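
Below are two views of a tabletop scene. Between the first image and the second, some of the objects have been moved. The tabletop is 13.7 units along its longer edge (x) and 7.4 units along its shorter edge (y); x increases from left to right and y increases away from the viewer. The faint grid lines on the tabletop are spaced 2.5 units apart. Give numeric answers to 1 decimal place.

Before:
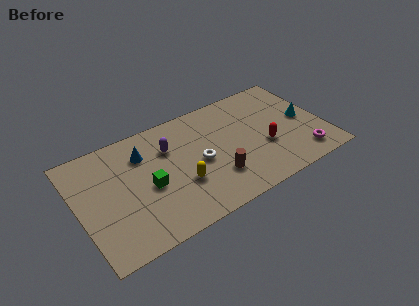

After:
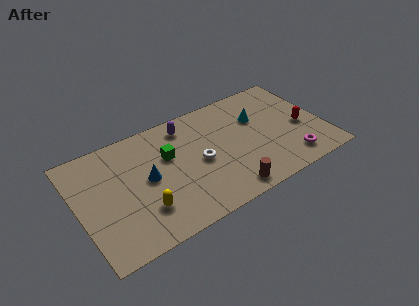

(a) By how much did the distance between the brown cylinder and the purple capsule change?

+1.7

The distance was about 3.8 in the first image and 5.5 in the second, so they moved 1.7 units further apart.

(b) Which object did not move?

the white torus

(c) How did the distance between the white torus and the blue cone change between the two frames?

-0.6

They were about 3.5 units apart before and 2.9 after — 0.6 units closer together.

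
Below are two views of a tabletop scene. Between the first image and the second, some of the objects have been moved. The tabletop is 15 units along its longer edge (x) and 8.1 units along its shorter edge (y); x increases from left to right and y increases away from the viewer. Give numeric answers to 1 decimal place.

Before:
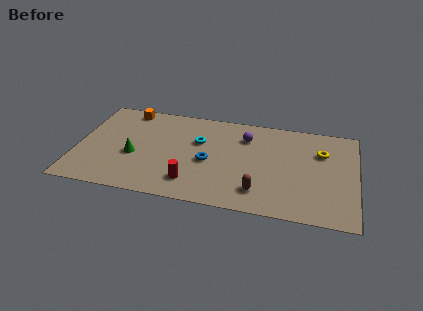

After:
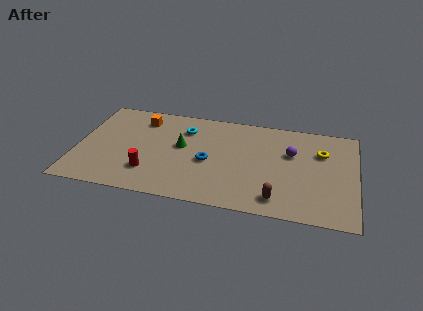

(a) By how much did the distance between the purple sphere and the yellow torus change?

-2.5

The distance was about 4.1 in the first image and 1.6 in the second, so they moved 2.5 units closer together.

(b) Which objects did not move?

the yellow torus and the blue torus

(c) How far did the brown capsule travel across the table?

1.1

The brown capsule moved from about (9.9, 1.7) to (10.9, 1.3), a distance of √(1.0² + 0.4²) ≈ 1.1.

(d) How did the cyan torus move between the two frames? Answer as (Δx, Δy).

(-0.8, 0.9)

The cyan torus was at about (6.5, 5.2) and moved to about (5.7, 6.1).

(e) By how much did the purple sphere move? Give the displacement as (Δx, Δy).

(2.5, -0.9)

From the two frames, the purple sphere sits at roughly (9.0, 6.1) before and (11.5, 5.2) after.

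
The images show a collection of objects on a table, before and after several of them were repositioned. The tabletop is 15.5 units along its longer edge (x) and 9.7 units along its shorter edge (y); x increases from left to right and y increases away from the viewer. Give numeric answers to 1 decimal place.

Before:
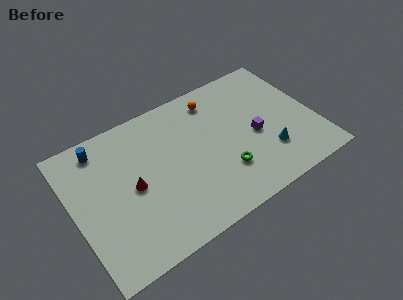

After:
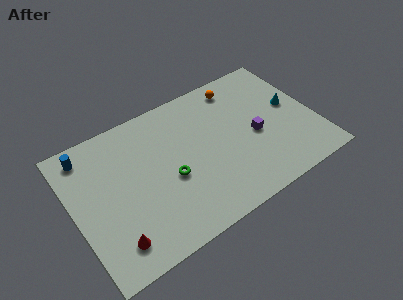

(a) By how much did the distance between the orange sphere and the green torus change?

+1.4

The distance was about 5.3 in the first image and 6.7 in the second, so they moved 1.4 units further apart.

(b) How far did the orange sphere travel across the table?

1.6

From (9.6, 8.1) to (11.2, 8.3), the orange sphere covered √(1.6² + 0.2²) ≈ 1.6 units.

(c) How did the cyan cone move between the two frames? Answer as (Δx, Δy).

(2.0, 2.6)

The cyan cone started near (12.2, 2.7) and ended near (14.2, 5.3).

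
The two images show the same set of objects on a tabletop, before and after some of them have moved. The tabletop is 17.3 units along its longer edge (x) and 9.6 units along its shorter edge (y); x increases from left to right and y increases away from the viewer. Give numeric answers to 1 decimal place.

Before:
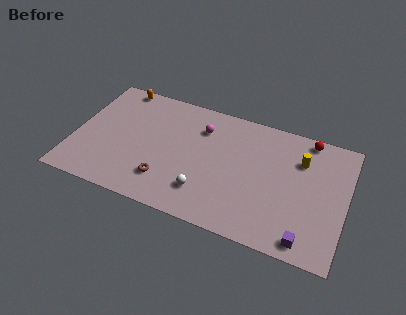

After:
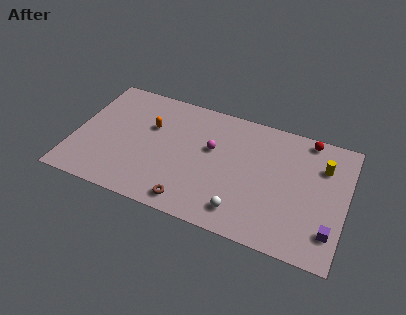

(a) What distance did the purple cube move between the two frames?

1.8

The purple cube was near (15.1, 1.1) before and (16.5, 2.2) after, so it travelled √(1.4² + 1.1²) ≈ 1.8 units.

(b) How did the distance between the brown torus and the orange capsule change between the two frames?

-1.6

They were about 7.5 units apart before and 5.9 after — 1.6 units closer together.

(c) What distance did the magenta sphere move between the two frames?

1.6

The magenta sphere was near (7.9, 7.2) before and (8.7, 5.8) after, so it travelled √(0.8² + 1.4²) ≈ 1.6 units.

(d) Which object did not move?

the red sphere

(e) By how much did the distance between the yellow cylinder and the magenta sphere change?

+0.7

Before: roughly 6.4 units apart; after: 7.1. That's 0.7 units further apart.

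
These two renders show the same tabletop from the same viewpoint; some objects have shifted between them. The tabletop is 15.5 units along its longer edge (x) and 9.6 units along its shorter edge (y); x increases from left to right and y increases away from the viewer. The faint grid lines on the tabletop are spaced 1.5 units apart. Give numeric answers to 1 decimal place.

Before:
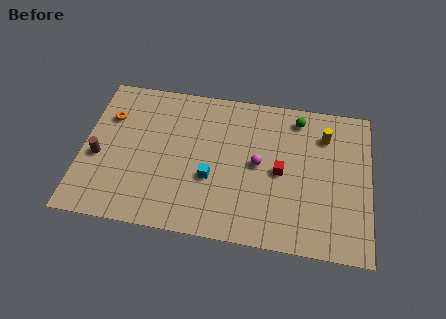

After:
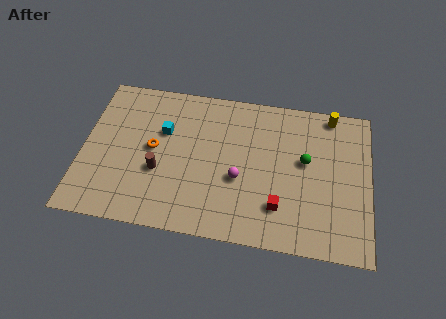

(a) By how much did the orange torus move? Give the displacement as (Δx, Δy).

(2.5, -1.7)

From the two frames, the orange torus sits at roughly (1.3, 6.7) before and (3.8, 5.0) after.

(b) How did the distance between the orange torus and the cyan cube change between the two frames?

-5.2

Before: roughly 6.5 units apart; after: 1.3. That's 5.2 units closer together.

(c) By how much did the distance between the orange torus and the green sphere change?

-2.1

They were about 10.3 units apart before and 8.2 after — 2.1 units closer together.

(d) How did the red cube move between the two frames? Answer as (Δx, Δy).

(0.0, -2.2)

From the two frames, the red cube sits at roughly (10.7, 4.6) before and (10.7, 2.4) after.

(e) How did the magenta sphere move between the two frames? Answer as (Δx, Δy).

(-1.0, -1.1)

The magenta sphere was at about (9.5, 4.9) and moved to about (8.5, 3.8).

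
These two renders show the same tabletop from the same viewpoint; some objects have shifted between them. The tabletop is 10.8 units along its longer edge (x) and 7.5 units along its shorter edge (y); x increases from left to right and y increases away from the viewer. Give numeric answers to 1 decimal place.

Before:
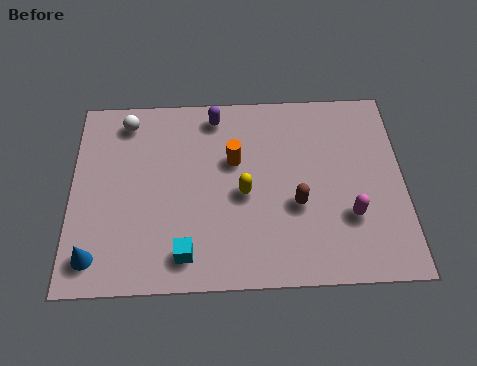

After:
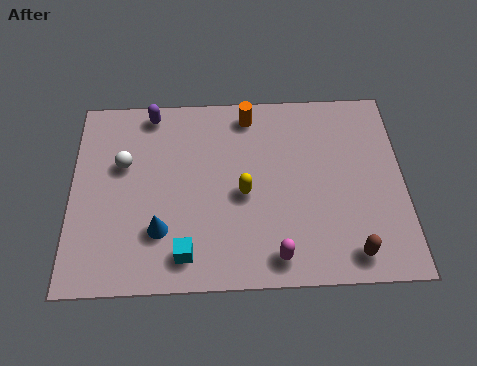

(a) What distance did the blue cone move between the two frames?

2.3

The blue cone moved from about (0.8, 1.2) to (2.9, 2.1), a distance of √(2.1² + 0.9²) ≈ 2.3.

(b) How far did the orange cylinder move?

1.9

From (5.3, 4.7) to (5.8, 6.5), the orange cylinder covered √(0.5² + 1.8²) ≈ 1.9 units.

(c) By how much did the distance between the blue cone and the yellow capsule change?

-2.3

They were about 5.3 units apart before and 3.0 after — 2.3 units closer together.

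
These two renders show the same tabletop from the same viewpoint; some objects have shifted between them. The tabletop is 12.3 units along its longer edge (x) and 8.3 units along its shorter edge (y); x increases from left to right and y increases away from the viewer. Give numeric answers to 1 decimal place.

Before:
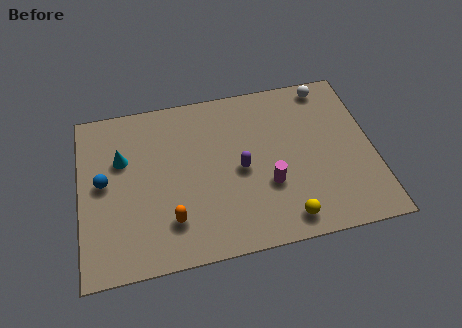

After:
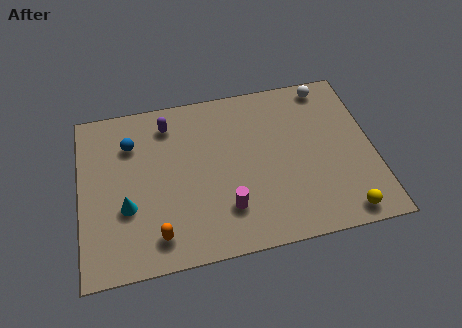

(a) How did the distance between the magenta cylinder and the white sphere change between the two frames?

+1.7

They were about 5.3 units apart before and 7.0 after — 1.7 units further apart.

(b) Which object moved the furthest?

the purple capsule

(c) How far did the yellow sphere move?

2.4

From (8.4, 1.1) to (10.8, 0.9), the yellow sphere covered √(2.4² + 0.2²) ≈ 2.4 units.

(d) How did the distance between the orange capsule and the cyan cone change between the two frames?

-1.9

The distance was about 3.9 in the first image and 2.0 in the second, so they moved 1.9 units closer together.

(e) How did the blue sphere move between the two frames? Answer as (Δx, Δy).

(1.2, 1.7)

The blue sphere was at about (1.0, 4.4) and moved to about (2.2, 6.1).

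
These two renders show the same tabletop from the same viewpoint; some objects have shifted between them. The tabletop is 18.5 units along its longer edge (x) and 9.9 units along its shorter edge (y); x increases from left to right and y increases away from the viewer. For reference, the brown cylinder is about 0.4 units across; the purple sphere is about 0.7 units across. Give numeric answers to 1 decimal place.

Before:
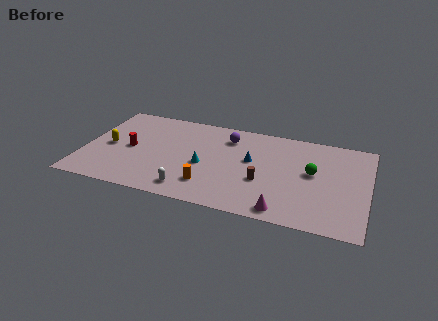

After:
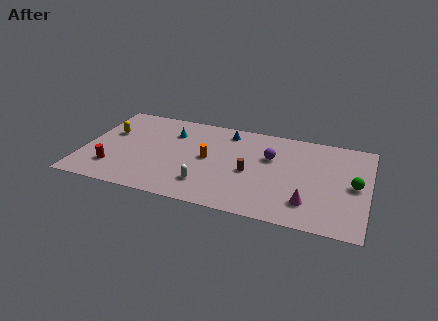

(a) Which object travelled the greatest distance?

the cyan cone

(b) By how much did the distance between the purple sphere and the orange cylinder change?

-1.4

The distance was about 5.6 in the first image and 4.2 in the second, so they moved 1.4 units closer together.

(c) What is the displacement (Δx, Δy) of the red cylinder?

(-0.9, -2.4)

The red cylinder was at about (3.0, 4.8) and moved to about (2.1, 2.4).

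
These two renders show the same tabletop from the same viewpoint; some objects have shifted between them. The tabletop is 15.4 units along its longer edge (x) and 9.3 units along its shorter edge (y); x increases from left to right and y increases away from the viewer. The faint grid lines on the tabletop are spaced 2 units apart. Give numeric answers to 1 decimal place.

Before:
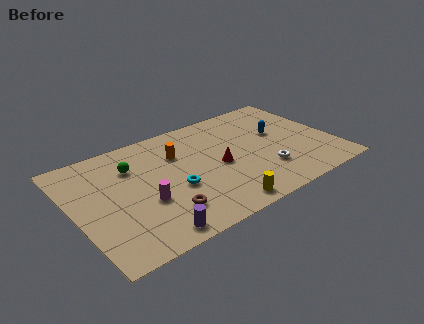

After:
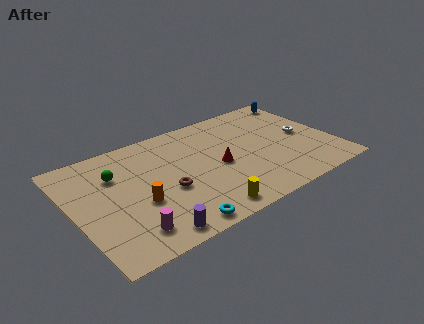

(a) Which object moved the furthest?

the orange cylinder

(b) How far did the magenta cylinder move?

2.2

The magenta cylinder was near (3.9, 3.5) before and (2.7, 1.7) after, so it travelled √(1.2² + 1.8²) ≈ 2.2 units.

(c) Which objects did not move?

the red cone and the purple cylinder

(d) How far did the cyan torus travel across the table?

2.8

From (5.7, 3.7) to (5.2, 0.9), the cyan torus covered √(0.5² + 2.8²) ≈ 2.8 units.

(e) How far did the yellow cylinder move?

0.9

The yellow cylinder was near (7.9, 1.0) before and (7.0, 1.1) after, so it travelled √(0.9² + 0.1²) ≈ 0.9 units.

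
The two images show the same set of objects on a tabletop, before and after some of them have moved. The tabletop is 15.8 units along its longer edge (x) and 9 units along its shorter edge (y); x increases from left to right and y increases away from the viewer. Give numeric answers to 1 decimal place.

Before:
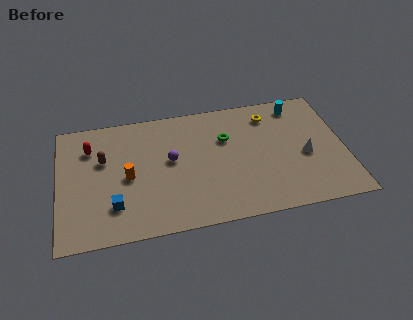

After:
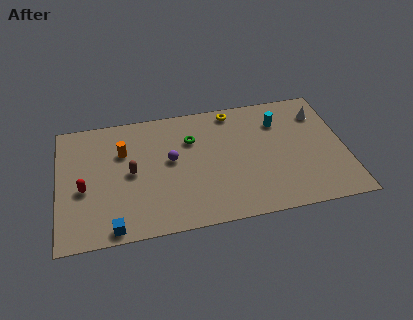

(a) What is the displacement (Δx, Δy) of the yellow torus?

(-2.0, 0.7)

From the two frames, the yellow torus sits at roughly (11.8, 7.3) before and (9.8, 8.0) after.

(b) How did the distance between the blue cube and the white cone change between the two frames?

+2.5

They were about 10.7 units apart before and 13.2 after — 2.5 units further apart.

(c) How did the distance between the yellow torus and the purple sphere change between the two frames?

-1.4

The distance was about 6.1 in the first image and 4.7 in the second, so they moved 1.4 units closer together.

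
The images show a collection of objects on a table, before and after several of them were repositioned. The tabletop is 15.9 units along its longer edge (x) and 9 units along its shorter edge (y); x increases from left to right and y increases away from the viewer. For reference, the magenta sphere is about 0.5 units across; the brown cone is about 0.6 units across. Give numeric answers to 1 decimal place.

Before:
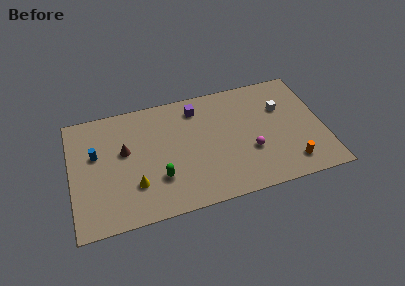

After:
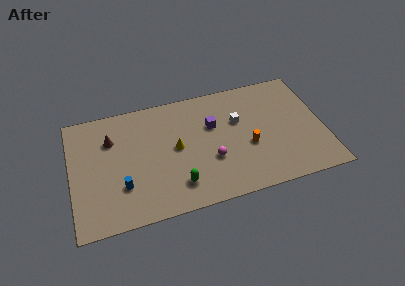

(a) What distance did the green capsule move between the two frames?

1.4

From (5.4, 2.7) to (6.5, 1.9), the green capsule covered √(1.1² + 0.8²) ≈ 1.4 units.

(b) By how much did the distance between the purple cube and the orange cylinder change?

-5.0

The distance was about 8.0 in the first image and 3.0 in the second, so they moved 5.0 units closer together.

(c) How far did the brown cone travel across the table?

1.4

The brown cone was near (3.4, 5.3) before and (2.6, 6.4) after, so it travelled √(0.8² + 1.1²) ≈ 1.4 units.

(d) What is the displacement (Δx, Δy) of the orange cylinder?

(-2.5, 2.0)

From the two frames, the orange cylinder sits at roughly (13.6, 1.6) before and (11.1, 3.6) after.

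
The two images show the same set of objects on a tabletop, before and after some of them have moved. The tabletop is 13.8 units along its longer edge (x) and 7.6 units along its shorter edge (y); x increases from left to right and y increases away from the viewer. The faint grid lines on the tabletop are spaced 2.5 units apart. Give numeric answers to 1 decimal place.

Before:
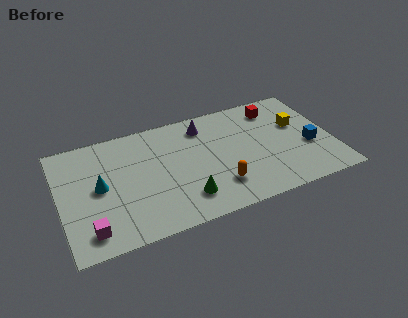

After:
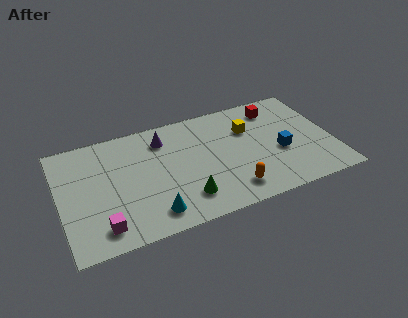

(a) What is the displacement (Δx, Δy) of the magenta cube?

(0.6, 0.0)

The magenta cube started near (1.3, 1.3) and ended near (1.9, 1.3).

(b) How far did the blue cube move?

1.5

The blue cube moved from about (12.6, 3.0) to (11.1, 3.1), a distance of √(1.5² + 0.1²) ≈ 1.5.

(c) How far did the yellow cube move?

2.5

The yellow cube was near (12.2, 4.7) before and (9.7, 5.2) after, so it travelled √(2.5² + 0.5²) ≈ 2.5 units.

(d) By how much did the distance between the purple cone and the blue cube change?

+0.4

They were about 6.0 units apart before and 6.4 after — 0.4 units further apart.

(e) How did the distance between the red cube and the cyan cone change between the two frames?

-1.1

Before: roughly 9.5 units apart; after: 8.4. That's 1.1 units closer together.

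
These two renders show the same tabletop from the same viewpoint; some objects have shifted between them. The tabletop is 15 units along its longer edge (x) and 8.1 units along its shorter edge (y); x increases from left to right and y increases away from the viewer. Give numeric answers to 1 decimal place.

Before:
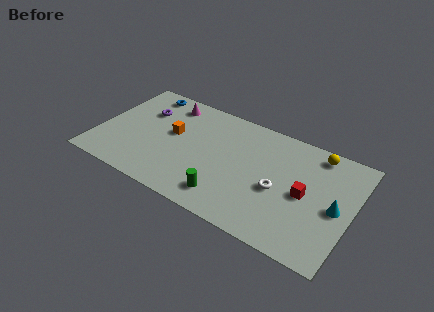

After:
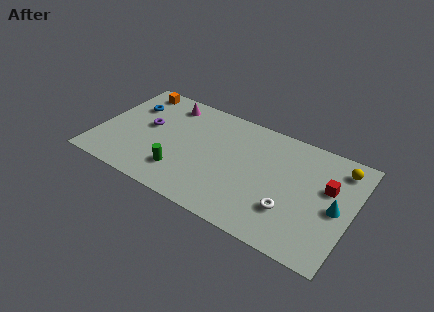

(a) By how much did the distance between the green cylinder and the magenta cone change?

-1.8

The distance was about 6.8 in the first image and 5.0 in the second, so they moved 1.8 units closer together.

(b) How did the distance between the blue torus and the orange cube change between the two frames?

-1.9

Before: roughly 3.3 units apart; after: 1.4. That's 1.9 units closer together.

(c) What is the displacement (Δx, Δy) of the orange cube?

(-2.7, 2.5)

From the two frames, the orange cube sits at roughly (4.3, 4.6) before and (1.6, 7.1) after.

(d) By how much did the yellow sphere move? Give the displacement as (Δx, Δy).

(1.4, -0.4)

From the two frames, the yellow sphere sits at roughly (12.6, 7.1) before and (14.0, 6.7) after.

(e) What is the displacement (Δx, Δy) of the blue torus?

(-0.6, -1.4)

The blue torus started near (2.2, 7.1) and ended near (1.6, 5.7).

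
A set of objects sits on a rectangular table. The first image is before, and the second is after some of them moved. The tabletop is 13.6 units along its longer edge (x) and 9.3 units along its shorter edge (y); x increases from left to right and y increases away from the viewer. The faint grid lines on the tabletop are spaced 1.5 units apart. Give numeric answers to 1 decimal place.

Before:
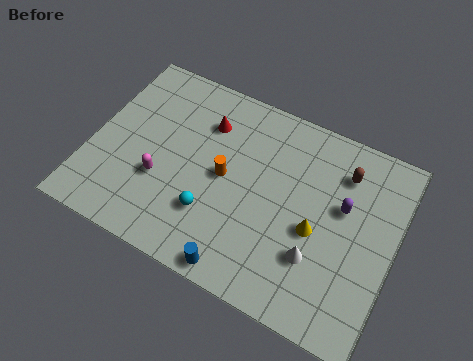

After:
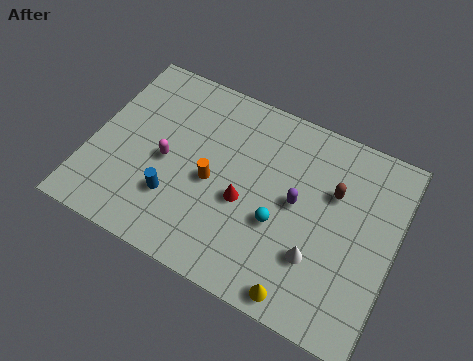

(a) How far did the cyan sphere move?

3.0

The cyan sphere moved from about (5.7, 2.7) to (8.6, 3.6), a distance of √(2.9² + 0.9²) ≈ 3.0.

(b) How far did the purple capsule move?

2.1

The purple capsule moved from about (11.2, 5.6) to (9.2, 4.9), a distance of √(2.0² + 0.7²) ≈ 2.1.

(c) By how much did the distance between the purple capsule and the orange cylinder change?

-1.5

They were about 5.3 units apart before and 3.8 after — 1.5 units closer together.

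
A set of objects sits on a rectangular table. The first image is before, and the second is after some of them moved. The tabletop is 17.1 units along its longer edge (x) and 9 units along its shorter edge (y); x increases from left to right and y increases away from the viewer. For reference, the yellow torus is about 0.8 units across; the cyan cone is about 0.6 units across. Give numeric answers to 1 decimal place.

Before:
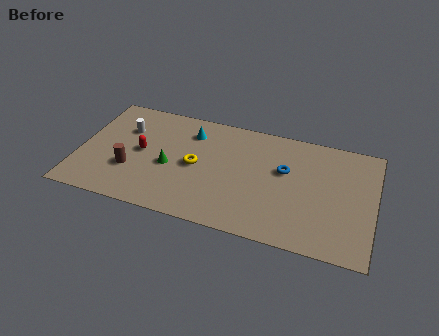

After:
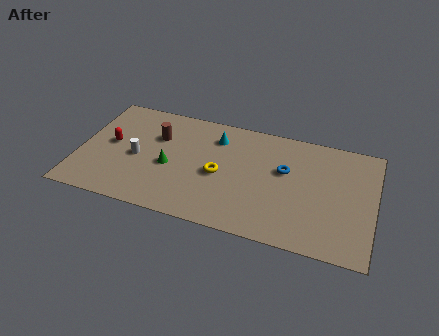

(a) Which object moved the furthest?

the brown cylinder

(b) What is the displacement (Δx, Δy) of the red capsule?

(-1.8, 0.2)

From the two frames, the red capsule sits at roughly (3.6, 4.6) before and (1.8, 4.8) after.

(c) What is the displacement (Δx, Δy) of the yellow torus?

(1.4, -0.3)

The yellow torus started near (6.8, 4.4) and ended near (8.2, 4.1).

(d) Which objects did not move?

the green cone and the blue torus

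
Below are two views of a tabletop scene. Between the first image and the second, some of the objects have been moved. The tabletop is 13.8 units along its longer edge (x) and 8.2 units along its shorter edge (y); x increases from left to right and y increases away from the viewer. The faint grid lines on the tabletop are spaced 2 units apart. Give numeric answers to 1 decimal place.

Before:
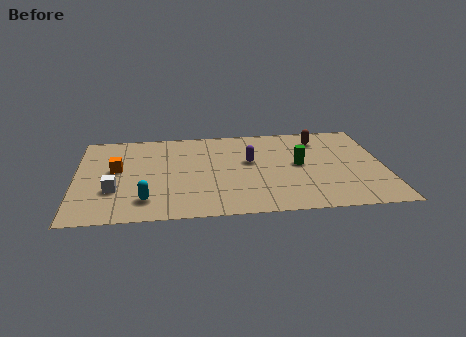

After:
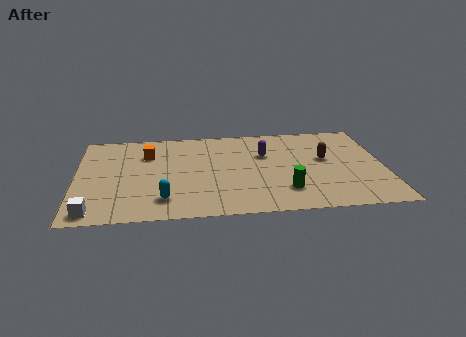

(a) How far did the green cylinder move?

2.4

The green cylinder moved from about (10.0, 4.3) to (9.3, 2.0), a distance of √(0.7² + 2.3²) ≈ 2.4.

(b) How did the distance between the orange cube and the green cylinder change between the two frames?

-1.0

The distance was about 8.2 in the first image and 7.2 in the second, so they moved 1.0 units closer together.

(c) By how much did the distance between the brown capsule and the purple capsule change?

-0.9

Before: roughly 3.7 units apart; after: 2.8. That's 0.9 units closer together.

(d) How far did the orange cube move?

1.9

From (1.8, 4.6) to (3.2, 5.9), the orange cube covered √(1.4² + 1.3²) ≈ 1.9 units.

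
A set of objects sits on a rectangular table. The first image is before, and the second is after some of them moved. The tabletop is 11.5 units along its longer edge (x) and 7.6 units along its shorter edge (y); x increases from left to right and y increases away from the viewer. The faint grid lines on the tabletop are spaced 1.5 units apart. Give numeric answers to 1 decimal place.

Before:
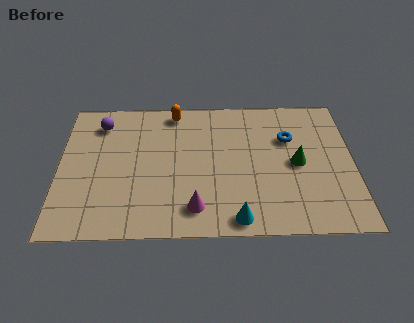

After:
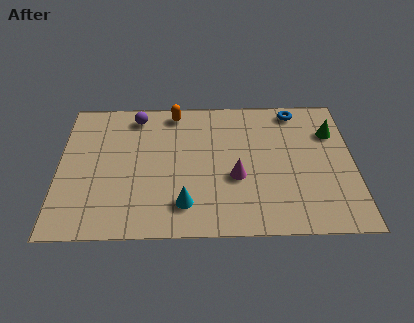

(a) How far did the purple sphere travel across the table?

1.5

From (1.6, 6.1) to (3.0, 6.5), the purple sphere covered √(1.4² + 0.4²) ≈ 1.5 units.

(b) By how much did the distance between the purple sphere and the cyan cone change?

-2.2

The distance was about 7.5 in the first image and 5.3 in the second, so they moved 2.2 units closer together.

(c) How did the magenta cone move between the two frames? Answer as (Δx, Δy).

(1.6, 1.6)

From the two frames, the magenta cone sits at roughly (5.3, 1.4) before and (6.9, 3.0) after.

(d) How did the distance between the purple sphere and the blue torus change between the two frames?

-1.2

The distance was about 7.5 in the first image and 6.3 in the second, so they moved 1.2 units closer together.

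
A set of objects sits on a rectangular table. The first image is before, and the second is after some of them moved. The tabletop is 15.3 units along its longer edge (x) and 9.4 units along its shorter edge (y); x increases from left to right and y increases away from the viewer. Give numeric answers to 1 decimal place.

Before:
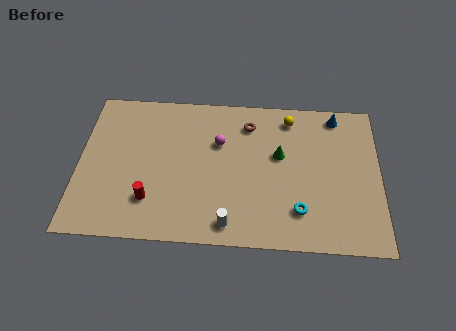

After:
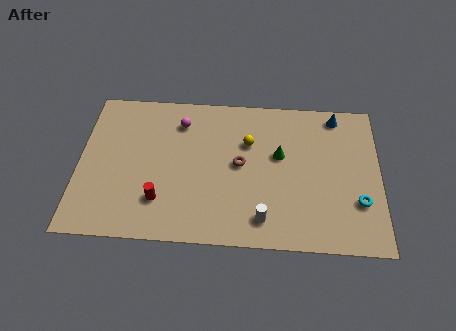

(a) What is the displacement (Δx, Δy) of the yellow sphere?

(-2.1, -1.7)

The yellow sphere started near (10.7, 8.0) and ended near (8.6, 6.3).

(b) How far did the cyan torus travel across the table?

3.1

From (11.2, 2.2) to (14.2, 2.9), the cyan torus covered √(3.0² + 0.7²) ≈ 3.1 units.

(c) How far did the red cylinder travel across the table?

0.5

The red cylinder moved from about (3.7, 2.4) to (4.2, 2.4), a distance of √(0.5² + 0.0²) ≈ 0.5.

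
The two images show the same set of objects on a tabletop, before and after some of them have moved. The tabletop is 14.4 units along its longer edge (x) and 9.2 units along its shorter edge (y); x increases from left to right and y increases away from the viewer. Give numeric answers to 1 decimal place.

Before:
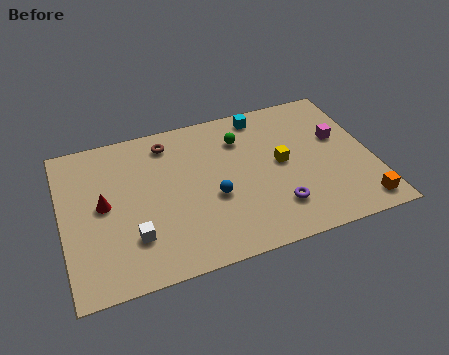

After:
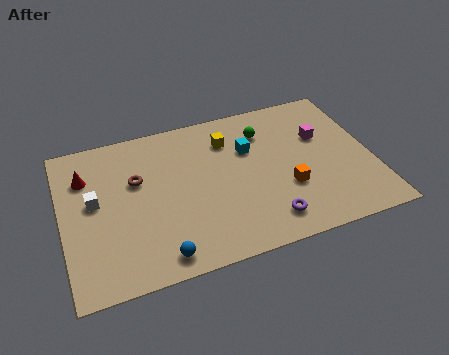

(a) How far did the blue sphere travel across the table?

3.7

The blue sphere was near (6.9, 3.7) before and (4.2, 1.1) after, so it travelled √(2.7² + 2.6²) ≈ 3.7 units.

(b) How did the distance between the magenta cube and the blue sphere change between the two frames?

+2.9

They were about 6.4 units apart before and 9.3 after — 2.9 units further apart.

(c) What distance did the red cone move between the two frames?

2.0

From (1.9, 4.8) to (1.2, 6.7), the red cone covered √(0.7² + 1.9²) ≈ 2.0 units.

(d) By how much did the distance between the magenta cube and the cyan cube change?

-0.8

They were about 4.2 units apart before and 3.4 after — 0.8 units closer together.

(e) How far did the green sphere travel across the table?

1.1

The green sphere moved from about (8.5, 6.9) to (9.6, 7.0), a distance of √(1.1² + 0.1²) ≈ 1.1.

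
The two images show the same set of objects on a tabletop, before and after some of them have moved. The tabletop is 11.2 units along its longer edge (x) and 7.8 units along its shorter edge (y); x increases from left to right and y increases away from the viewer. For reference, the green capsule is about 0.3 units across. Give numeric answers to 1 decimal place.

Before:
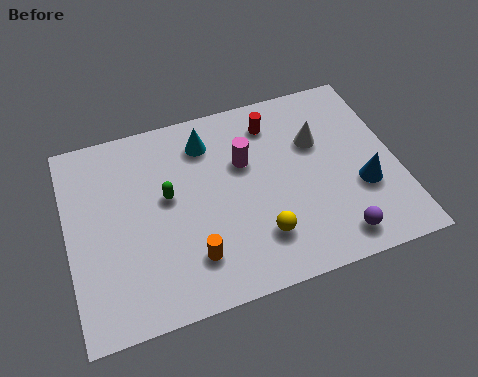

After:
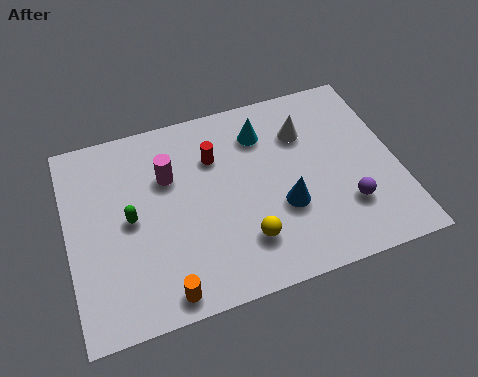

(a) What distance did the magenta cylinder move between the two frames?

2.6

From (6.1, 5.0) to (3.5, 5.2), the magenta cylinder covered √(2.6² + 0.2²) ≈ 2.6 units.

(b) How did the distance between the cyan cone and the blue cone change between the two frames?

-2.8

They were about 6.0 units apart before and 3.2 after — 2.8 units closer together.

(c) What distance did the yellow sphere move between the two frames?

0.5

The yellow sphere moved from about (6.3, 1.9) to (5.8, 1.9), a distance of √(0.5² + 0.0²) ≈ 0.5.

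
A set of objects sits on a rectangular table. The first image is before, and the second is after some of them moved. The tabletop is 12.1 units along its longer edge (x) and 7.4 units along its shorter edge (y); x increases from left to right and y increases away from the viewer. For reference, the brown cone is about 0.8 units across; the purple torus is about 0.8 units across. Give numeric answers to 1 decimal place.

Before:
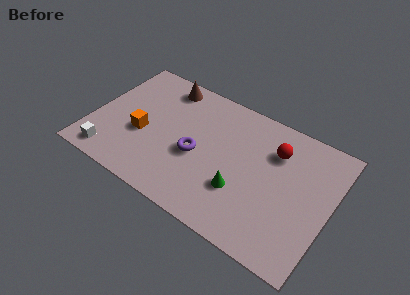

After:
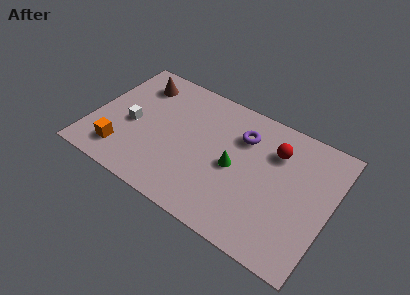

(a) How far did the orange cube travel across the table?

1.7

The orange cube was near (2.6, 3.0) before and (1.8, 1.5) after, so it travelled √(0.8² + 1.5²) ≈ 1.7 units.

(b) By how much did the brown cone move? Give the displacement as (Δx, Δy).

(-1.3, -0.5)

The brown cone started near (3.2, 6.4) and ended near (1.9, 5.9).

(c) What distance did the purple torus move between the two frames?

3.0

The purple torus moved from about (5.4, 3.2) to (7.4, 5.4), a distance of √(2.0² + 2.2²) ≈ 3.0.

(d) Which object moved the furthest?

the purple torus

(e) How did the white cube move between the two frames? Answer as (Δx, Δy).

(0.7, 2.3)

The white cube was at about (1.3, 1.0) and moved to about (2.0, 3.3).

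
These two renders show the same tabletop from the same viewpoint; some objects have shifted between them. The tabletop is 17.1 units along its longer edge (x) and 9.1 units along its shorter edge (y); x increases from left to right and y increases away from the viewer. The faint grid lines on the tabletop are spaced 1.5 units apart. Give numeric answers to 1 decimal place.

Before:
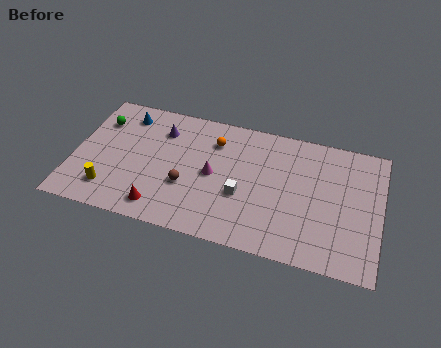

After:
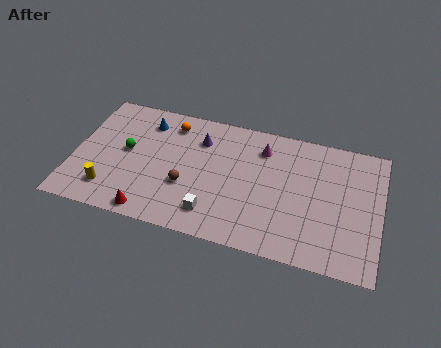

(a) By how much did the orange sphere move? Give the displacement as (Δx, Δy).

(-2.5, 0.6)

From the two frames, the orange sphere sits at roughly (7.7, 6.9) before and (5.2, 7.5) after.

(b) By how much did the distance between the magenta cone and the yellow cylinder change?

+3.5

The distance was about 6.2 in the first image and 9.7 in the second, so they moved 3.5 units further apart.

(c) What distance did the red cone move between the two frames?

0.7

The red cone was near (5.1, 1.4) before and (4.6, 0.9) after, so it travelled √(0.5² + 0.5²) ≈ 0.7 units.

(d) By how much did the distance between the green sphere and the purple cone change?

+0.9

They were about 3.5 units apart before and 4.4 after — 0.9 units further apart.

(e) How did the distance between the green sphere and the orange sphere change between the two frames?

-3.0

They were about 6.5 units apart before and 3.5 after — 3.0 units closer together.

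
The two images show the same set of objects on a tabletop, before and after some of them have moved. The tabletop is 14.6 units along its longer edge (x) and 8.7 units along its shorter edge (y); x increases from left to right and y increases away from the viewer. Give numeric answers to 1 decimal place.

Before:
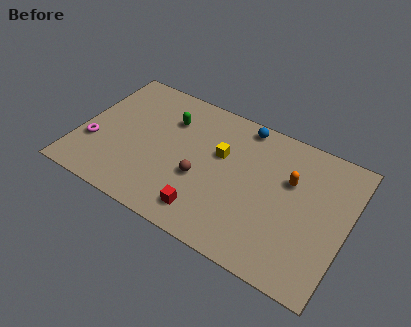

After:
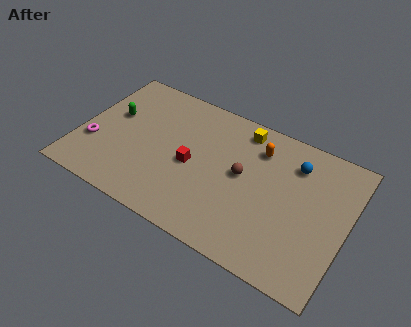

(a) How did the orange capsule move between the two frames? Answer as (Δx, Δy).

(-1.9, 1.1)

The orange capsule started near (11.4, 5.6) and ended near (9.5, 6.7).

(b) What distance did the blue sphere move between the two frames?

3.2

The blue sphere moved from about (8.5, 7.8) to (11.5, 6.7), a distance of √(3.0² + 1.1²) ≈ 3.2.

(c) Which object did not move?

the magenta torus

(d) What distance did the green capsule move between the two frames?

3.2

The green capsule moved from about (4.6, 6.3) to (1.6, 5.2), a distance of √(3.0² + 1.1²) ≈ 3.2.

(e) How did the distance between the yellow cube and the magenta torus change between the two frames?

+1.7

They were about 7.2 units apart before and 8.9 after — 1.7 units further apart.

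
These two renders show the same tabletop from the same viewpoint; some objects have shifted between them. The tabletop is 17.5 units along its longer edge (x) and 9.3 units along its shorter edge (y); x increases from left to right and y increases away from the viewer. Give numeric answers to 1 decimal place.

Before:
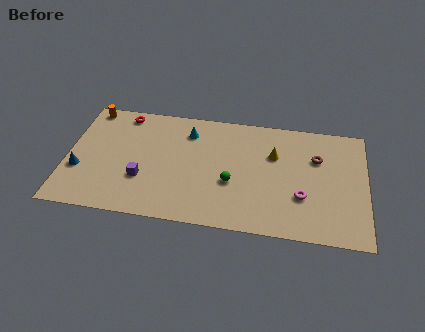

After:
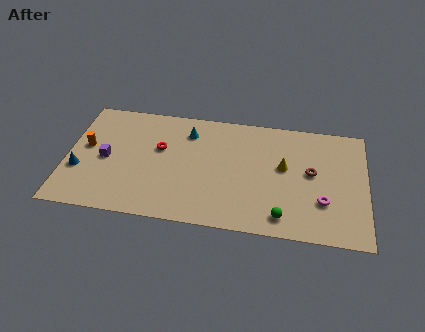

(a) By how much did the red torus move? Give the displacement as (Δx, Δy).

(2.3, -2.5)

The red torus started near (3.1, 8.2) and ended near (5.4, 5.7).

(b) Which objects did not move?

the blue cone and the cyan cone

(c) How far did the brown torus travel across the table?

1.2

From (14.6, 6.3) to (14.3, 5.1), the brown torus covered √(0.3² + 1.2²) ≈ 1.2 units.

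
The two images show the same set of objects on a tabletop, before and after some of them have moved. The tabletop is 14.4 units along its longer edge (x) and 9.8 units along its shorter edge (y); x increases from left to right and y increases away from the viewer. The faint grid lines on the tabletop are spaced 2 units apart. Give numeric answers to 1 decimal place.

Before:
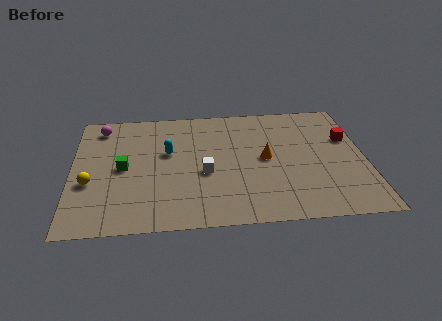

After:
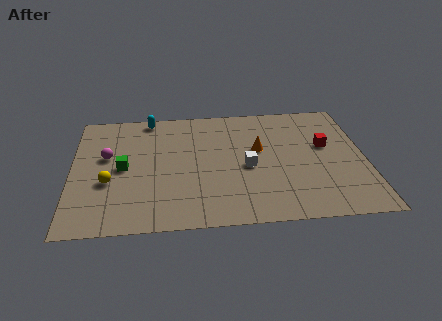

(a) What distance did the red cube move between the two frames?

1.2

From (13.6, 6.3) to (12.5, 5.8), the red cube covered √(1.1² + 0.5²) ≈ 1.2 units.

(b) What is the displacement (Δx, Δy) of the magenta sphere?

(0.3, -2.5)

From the two frames, the magenta sphere sits at roughly (1.4, 8.3) before and (1.7, 5.8) after.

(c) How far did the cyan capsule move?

3.1

From (4.7, 5.9) to (3.8, 8.9), the cyan capsule covered √(0.9² + 3.0²) ≈ 3.1 units.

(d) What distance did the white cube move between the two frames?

2.1

From (6.5, 4.1) to (8.6, 4.4), the white cube covered √(2.1² + 0.3²) ≈ 2.1 units.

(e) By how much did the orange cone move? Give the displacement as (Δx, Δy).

(-0.3, 0.8)

From the two frames, the orange cone sits at roughly (9.5, 5.0) before and (9.2, 5.8) after.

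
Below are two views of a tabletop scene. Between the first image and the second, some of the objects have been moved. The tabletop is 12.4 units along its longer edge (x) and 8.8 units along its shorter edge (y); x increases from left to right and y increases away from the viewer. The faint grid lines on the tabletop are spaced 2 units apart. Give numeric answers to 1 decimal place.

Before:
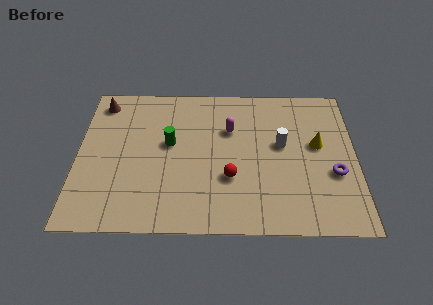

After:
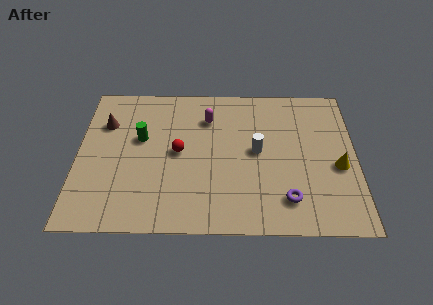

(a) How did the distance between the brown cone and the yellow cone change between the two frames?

+0.7

The distance was about 10.0 in the first image and 10.7 in the second, so they moved 0.7 units further apart.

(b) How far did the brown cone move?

1.3

The brown cone was near (1.0, 7.5) before and (1.2, 6.2) after, so it travelled √(0.2² + 1.3²) ≈ 1.3 units.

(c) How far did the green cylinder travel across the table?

1.3

From (4.1, 5.0) to (2.8, 5.3), the green cylinder covered √(1.3² + 0.3²) ≈ 1.3 units.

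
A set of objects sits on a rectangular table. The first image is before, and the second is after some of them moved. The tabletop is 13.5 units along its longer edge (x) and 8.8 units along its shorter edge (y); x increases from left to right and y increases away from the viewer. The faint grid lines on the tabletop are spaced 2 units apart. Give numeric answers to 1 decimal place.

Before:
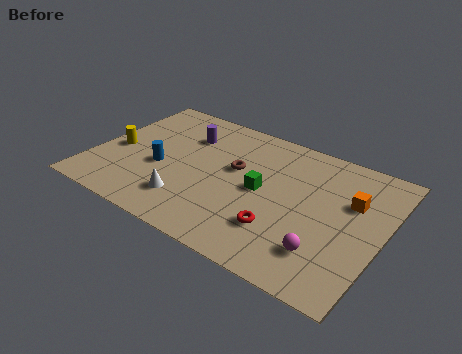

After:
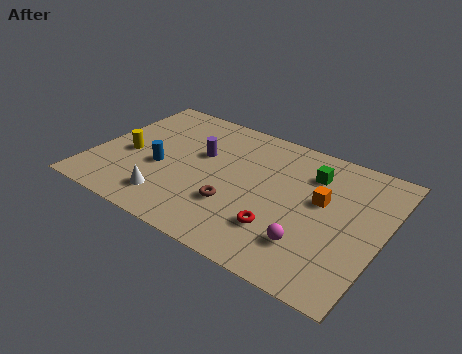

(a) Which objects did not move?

the blue cylinder and the red torus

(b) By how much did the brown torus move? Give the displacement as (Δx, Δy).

(0.4, -2.4)

From the two frames, the brown torus sits at roughly (6.5, 5.2) before and (6.9, 2.8) after.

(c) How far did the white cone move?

0.9

The white cone moved from about (4.8, 2.0) to (4.0, 1.7), a distance of √(0.8² + 0.3²) ≈ 0.9.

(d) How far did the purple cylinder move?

1.3

The purple cylinder moved from about (3.9, 6.4) to (4.8, 5.4), a distance of √(0.9² + 1.0²) ≈ 1.3.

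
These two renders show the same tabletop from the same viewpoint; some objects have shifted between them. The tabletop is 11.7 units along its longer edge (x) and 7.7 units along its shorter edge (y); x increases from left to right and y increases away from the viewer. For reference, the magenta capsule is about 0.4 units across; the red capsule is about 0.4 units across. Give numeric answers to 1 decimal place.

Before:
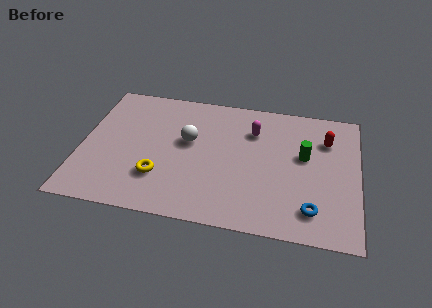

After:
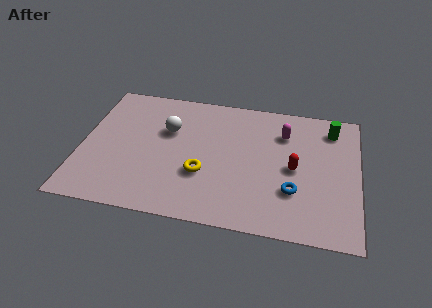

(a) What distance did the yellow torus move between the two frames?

1.9

The yellow torus was near (3.4, 2.2) before and (5.2, 2.7) after, so it travelled √(1.8² + 0.5²) ≈ 1.9 units.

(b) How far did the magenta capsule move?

1.3

The magenta capsule was near (7.2, 5.6) before and (8.5, 5.7) after, so it travelled √(1.3² + 0.1²) ≈ 1.3 units.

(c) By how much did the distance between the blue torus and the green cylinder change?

+1.2

Before: roughly 3.0 units apart; after: 4.2. That's 1.2 units further apart.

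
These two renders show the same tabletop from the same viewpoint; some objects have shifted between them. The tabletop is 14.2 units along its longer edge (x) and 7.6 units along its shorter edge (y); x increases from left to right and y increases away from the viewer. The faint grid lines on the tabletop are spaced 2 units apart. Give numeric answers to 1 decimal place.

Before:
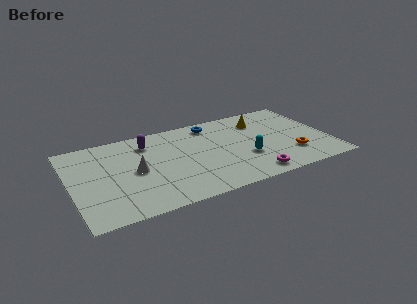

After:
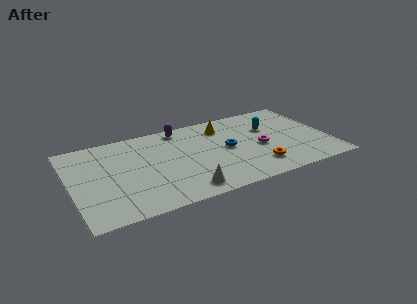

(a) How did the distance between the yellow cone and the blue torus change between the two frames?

-0.7

Before: roughly 2.8 units apart; after: 2.1. That's 0.7 units closer together.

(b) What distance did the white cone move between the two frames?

3.5

The white cone moved from about (3.5, 3.7) to (5.9, 1.1), a distance of √(2.4² + 2.6²) ≈ 3.5.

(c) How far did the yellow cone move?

2.1

The yellow cone was near (10.7, 5.8) before and (8.6, 6.0) after, so it travelled √(2.1² + 0.2²) ≈ 2.1 units.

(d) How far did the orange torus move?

2.0

From (12.0, 2.1) to (10.0, 1.7), the orange torus covered √(2.0² + 0.4²) ≈ 2.0 units.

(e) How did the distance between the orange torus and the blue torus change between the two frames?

-3.3

They were about 5.9 units apart before and 2.6 after — 3.3 units closer together.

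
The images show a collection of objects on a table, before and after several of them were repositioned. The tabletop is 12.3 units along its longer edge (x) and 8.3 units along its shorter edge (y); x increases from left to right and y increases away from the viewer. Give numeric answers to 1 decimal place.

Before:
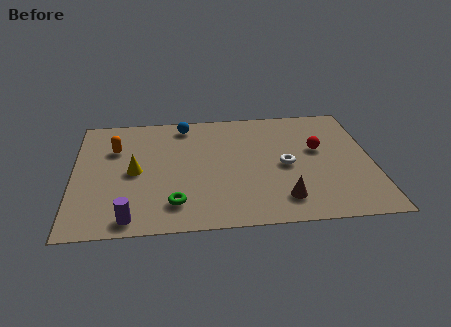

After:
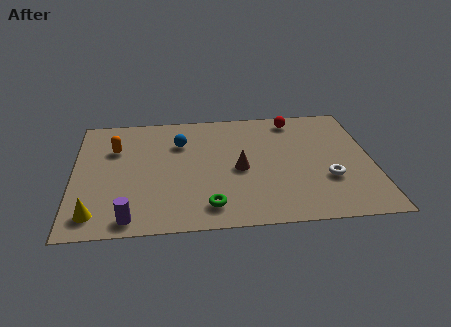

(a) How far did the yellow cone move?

3.1

From (2.5, 4.0) to (0.9, 1.3), the yellow cone covered √(1.6² + 2.7²) ≈ 3.1 units.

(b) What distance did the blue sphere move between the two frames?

1.3

The blue sphere moved from about (4.6, 7.2) to (4.4, 5.9), a distance of √(0.2² + 1.3²) ≈ 1.3.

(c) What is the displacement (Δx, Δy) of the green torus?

(1.4, -0.3)

From the two frames, the green torus sits at roughly (4.1, 1.7) before and (5.5, 1.4) after.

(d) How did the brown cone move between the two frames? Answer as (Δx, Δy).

(-1.7, 2.2)

From the two frames, the brown cone sits at roughly (8.5, 1.6) before and (6.8, 3.8) after.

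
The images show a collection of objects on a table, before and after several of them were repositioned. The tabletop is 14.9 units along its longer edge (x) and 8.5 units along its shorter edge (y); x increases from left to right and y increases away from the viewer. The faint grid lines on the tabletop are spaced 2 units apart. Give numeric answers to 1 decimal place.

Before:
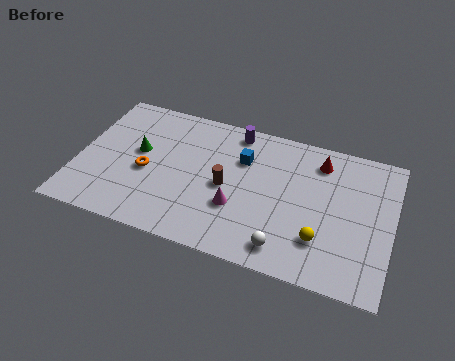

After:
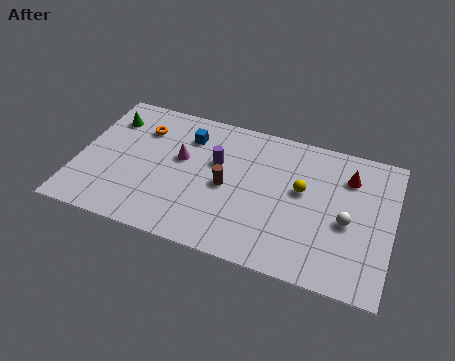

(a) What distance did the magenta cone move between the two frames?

3.6

From (7.7, 2.9) to (4.8, 5.0), the magenta cone covered √(2.9² + 2.1²) ≈ 3.6 units.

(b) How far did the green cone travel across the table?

2.3

From (2.8, 4.8) to (1.2, 6.5), the green cone covered √(1.6² + 1.7²) ≈ 2.3 units.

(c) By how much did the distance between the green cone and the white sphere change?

+3.8

The distance was about 8.1 in the first image and 11.9 in the second, so they moved 3.8 units further apart.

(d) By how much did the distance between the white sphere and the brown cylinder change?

+1.7

They were about 4.0 units apart before and 5.7 after — 1.7 units further apart.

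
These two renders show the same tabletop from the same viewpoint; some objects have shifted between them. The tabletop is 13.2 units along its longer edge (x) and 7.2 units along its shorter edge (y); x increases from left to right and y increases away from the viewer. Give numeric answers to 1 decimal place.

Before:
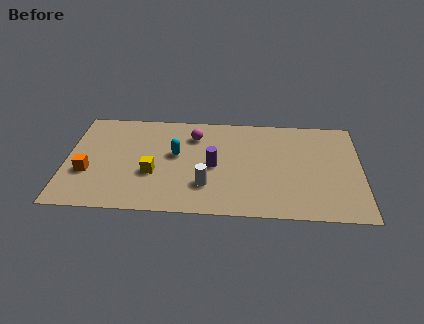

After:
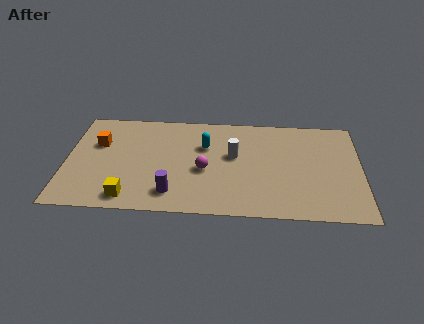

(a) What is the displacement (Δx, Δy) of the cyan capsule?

(1.3, 0.7)

From the two frames, the cyan capsule sits at roughly (4.9, 4.1) before and (6.2, 4.8) after.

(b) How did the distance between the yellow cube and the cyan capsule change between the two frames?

+3.3

Before: roughly 1.7 units apart; after: 5.0. That's 3.3 units further apart.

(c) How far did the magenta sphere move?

2.5

From (5.7, 5.5) to (6.2, 3.1), the magenta sphere covered √(0.5² + 2.4²) ≈ 2.5 units.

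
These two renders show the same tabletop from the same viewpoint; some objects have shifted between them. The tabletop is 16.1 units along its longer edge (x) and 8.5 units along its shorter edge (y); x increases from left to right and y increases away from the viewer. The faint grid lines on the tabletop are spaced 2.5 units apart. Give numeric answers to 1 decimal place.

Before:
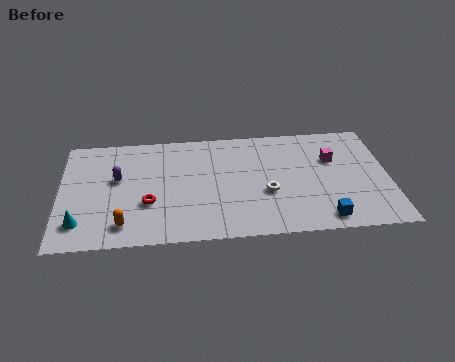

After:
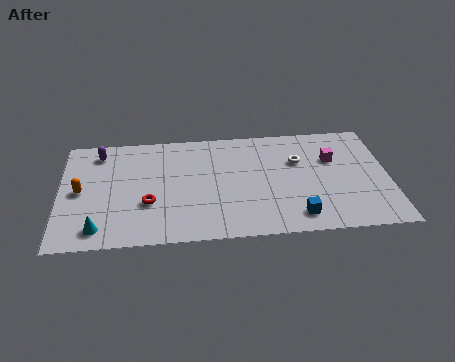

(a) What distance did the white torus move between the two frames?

2.8

From (10.1, 3.3) to (11.7, 5.6), the white torus covered √(1.6² + 2.3²) ≈ 2.8 units.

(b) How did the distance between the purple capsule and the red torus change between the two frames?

+2.3

They were about 2.5 units apart before and 4.8 after — 2.3 units further apart.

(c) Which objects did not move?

the magenta cube and the red torus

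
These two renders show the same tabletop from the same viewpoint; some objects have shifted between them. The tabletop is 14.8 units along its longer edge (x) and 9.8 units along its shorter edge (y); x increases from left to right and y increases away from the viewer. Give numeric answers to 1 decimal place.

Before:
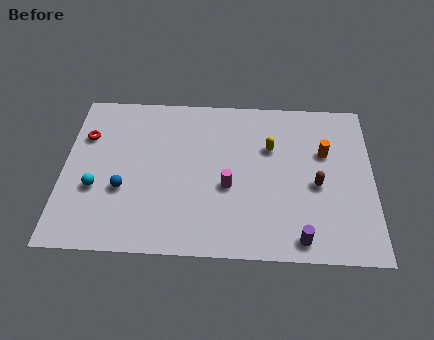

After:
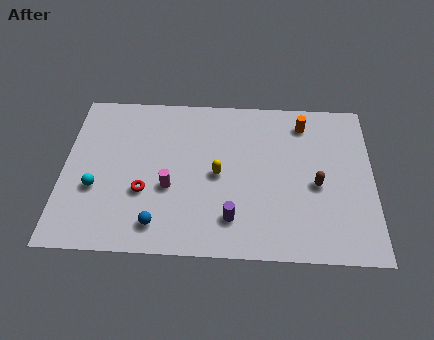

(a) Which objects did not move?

the brown capsule and the cyan sphere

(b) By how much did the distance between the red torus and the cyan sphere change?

-1.0

The distance was about 3.3 in the first image and 2.3 in the second, so they moved 1.0 units closer together.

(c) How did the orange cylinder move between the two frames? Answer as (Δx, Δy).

(-1.0, 1.8)

The orange cylinder was at about (12.5, 6.3) and moved to about (11.5, 8.1).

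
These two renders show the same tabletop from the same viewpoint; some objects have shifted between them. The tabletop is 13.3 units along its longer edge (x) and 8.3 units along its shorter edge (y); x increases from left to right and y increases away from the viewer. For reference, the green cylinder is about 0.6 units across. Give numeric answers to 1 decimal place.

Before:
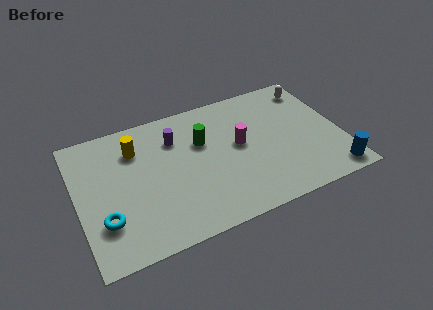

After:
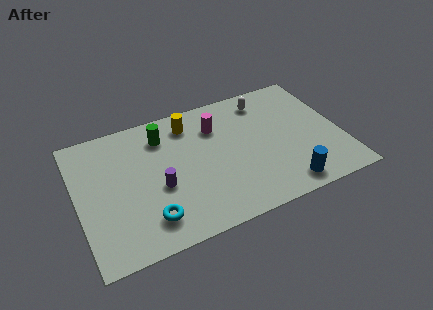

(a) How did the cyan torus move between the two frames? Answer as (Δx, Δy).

(2.1, -0.7)

The cyan torus started near (1.2, 2.4) and ended near (3.3, 1.7).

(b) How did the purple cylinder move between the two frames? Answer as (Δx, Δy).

(-1.1, -2.7)

The purple cylinder started near (5.1, 6.1) and ended near (4.0, 3.4).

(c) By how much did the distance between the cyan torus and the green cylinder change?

-1.1

The distance was about 6.0 in the first image and 4.9 in the second, so they moved 1.1 units closer together.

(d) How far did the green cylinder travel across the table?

2.2

The green cylinder was near (6.4, 5.4) before and (4.5, 6.5) after, so it travelled √(1.9² + 1.1²) ≈ 2.2 units.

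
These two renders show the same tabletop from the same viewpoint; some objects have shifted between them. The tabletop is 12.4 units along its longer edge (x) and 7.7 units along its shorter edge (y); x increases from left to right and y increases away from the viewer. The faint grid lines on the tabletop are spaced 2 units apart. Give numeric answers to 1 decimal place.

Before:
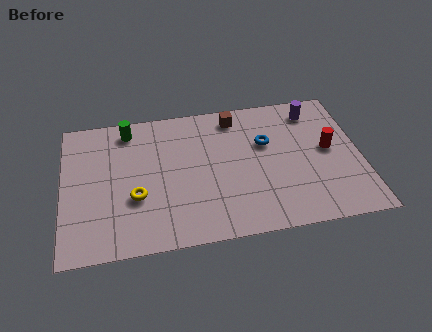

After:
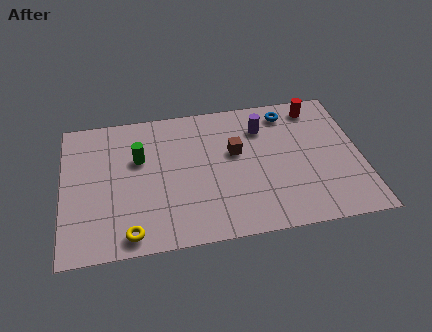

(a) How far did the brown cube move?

2.0

From (7.3, 6.6) to (7.2, 4.6), the brown cube covered √(0.1² + 2.0²) ≈ 2.0 units.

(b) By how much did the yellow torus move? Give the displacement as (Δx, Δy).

(-0.3, -1.9)

From the two frames, the yellow torus sits at roughly (3.0, 2.8) before and (2.7, 0.9) after.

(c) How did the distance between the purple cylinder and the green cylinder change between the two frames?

-2.5

Before: roughly 7.8 units apart; after: 5.3. That's 2.5 units closer together.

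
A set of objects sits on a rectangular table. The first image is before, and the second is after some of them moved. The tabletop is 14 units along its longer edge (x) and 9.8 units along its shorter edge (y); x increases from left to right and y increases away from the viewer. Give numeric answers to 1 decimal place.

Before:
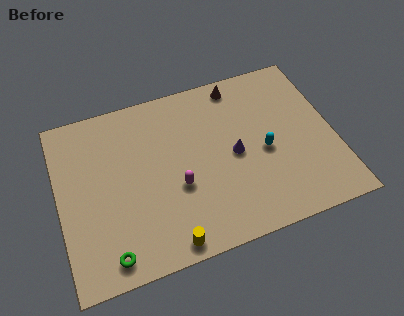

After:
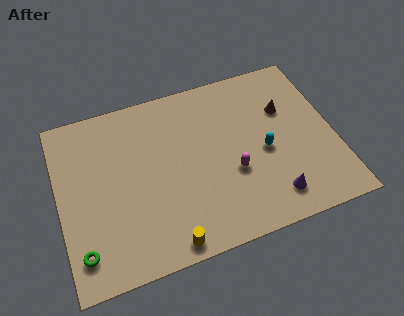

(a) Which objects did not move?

the yellow cylinder and the cyan capsule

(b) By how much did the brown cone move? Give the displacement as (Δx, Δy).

(2.2, -2.2)

The brown cone was at about (9.5, 8.7) and moved to about (11.7, 6.5).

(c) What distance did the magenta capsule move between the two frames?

2.8

From (5.9, 3.8) to (8.7, 3.7), the magenta capsule covered √(2.8² + 0.1²) ≈ 2.8 units.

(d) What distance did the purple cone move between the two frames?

3.4

From (8.9, 4.7) to (10.5, 1.7), the purple cone covered √(1.6² + 3.0²) ≈ 3.4 units.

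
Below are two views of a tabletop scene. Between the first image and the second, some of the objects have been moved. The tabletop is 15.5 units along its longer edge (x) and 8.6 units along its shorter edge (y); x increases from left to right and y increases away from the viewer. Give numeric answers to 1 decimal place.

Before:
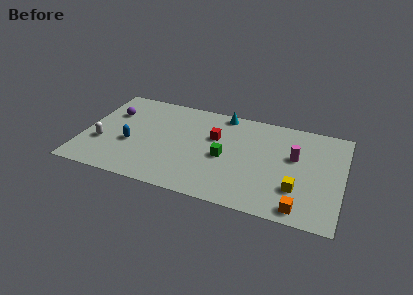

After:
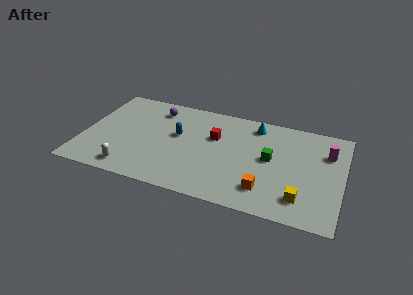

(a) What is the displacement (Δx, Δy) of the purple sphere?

(2.6, 1.1)

The purple sphere was at about (1.5, 5.9) and moved to about (4.1, 7.0).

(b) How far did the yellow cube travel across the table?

0.8

From (12.9, 2.5) to (13.2, 1.8), the yellow cube covered √(0.3² + 0.7²) ≈ 0.8 units.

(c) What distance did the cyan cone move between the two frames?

2.1

From (8.1, 7.8) to (10.1, 7.3), the cyan cone covered √(2.0² + 0.5²) ≈ 2.1 units.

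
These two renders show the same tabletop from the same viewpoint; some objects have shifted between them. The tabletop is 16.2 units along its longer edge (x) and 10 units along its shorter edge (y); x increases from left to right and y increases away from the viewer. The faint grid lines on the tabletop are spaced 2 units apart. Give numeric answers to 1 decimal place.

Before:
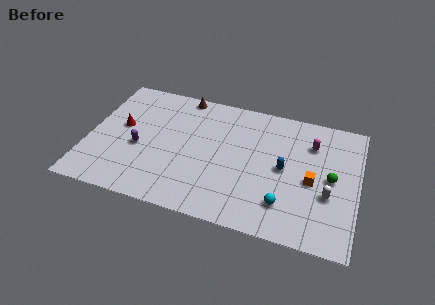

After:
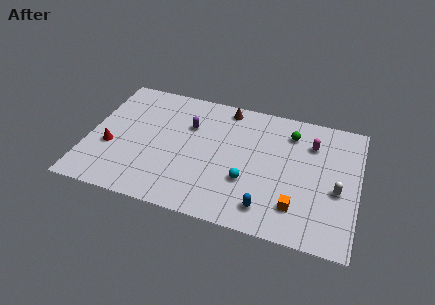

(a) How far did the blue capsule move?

3.4

The blue capsule moved from about (11.8, 5.0) to (11.0, 1.7), a distance of √(0.8² + 3.3²) ≈ 3.4.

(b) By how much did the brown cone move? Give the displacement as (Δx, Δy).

(2.7, -0.3)

The brown cone was at about (5.3, 9.2) and moved to about (8.0, 8.9).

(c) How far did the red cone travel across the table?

1.9

The red cone was near (1.9, 5.6) before and (1.4, 3.8) after, so it travelled √(0.5² + 1.8²) ≈ 1.9 units.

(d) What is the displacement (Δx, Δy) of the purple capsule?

(2.8, 2.6)

The purple capsule was at about (3.1, 4.2) and moved to about (5.9, 6.8).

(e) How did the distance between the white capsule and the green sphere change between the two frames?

+3.5

The distance was about 1.3 in the first image and 4.8 in the second, so they moved 3.5 units further apart.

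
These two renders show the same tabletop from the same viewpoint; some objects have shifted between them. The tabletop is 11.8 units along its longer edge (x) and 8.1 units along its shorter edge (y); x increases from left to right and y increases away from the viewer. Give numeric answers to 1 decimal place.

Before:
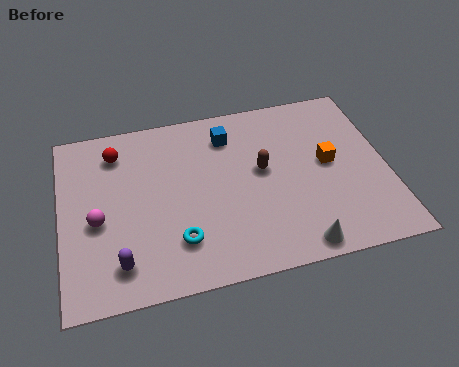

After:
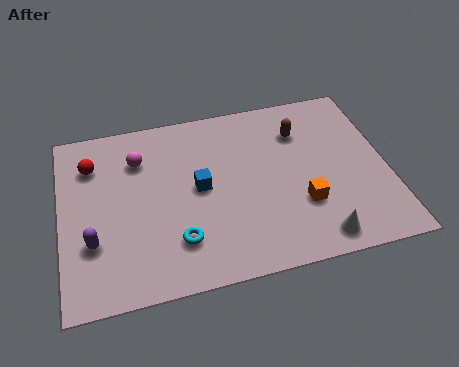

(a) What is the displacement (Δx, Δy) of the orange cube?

(-1.1, -1.7)

The orange cube started near (9.7, 4.3) and ended near (8.6, 2.6).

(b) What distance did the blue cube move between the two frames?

2.5

The blue cube moved from about (6.2, 6.4) to (5.0, 4.2), a distance of √(1.2² + 2.2²) ≈ 2.5.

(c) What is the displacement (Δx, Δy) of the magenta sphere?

(1.6, 2.5)

The magenta sphere started near (1.3, 3.5) and ended near (2.9, 6.0).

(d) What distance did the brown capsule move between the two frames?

2.1

The brown capsule was near (7.3, 4.5) before and (8.8, 6.0) after, so it travelled √(1.5² + 1.5²) ≈ 2.1 units.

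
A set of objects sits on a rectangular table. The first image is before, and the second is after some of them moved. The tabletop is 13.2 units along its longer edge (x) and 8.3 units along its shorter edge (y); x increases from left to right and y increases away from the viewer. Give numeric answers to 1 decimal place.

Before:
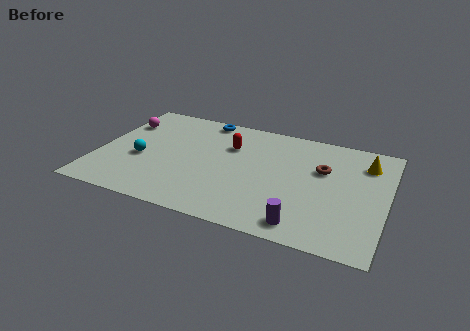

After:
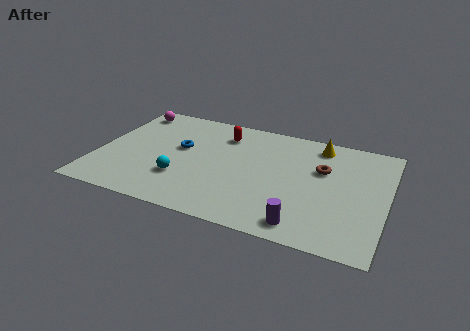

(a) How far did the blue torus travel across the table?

2.8

The blue torus was near (4.5, 7.5) before and (3.7, 4.8) after, so it travelled √(0.8² + 2.7²) ≈ 2.8 units.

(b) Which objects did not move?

the purple cylinder and the brown torus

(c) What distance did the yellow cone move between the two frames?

2.3

From (12.1, 6.4) to (9.9, 7.1), the yellow cone covered √(2.2² + 0.7²) ≈ 2.3 units.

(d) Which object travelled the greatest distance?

the blue torus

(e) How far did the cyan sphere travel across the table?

2.2

The cyan sphere moved from about (2.0, 3.4) to (4.0, 2.5), a distance of √(2.0² + 0.9²) ≈ 2.2.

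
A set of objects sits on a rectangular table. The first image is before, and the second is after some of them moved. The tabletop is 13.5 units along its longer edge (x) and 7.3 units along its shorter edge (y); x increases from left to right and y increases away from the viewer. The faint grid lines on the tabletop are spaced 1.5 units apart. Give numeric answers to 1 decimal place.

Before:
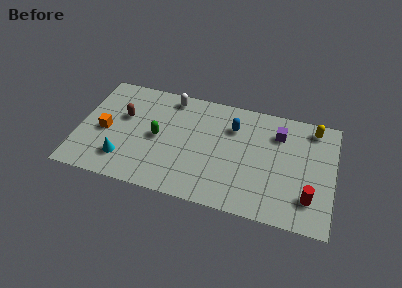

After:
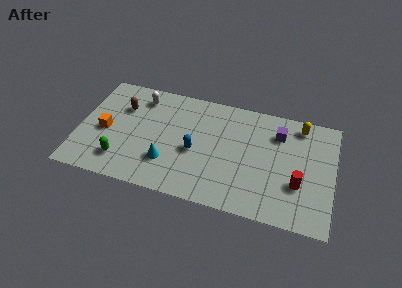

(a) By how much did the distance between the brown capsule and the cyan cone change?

+1.2

Before: roughly 2.8 units apart; after: 4.0. That's 1.2 units further apart.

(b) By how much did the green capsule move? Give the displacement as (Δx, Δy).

(-1.8, -2.0)

The green capsule was at about (4.2, 3.6) and moved to about (2.4, 1.6).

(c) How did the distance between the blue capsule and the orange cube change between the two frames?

-2.2

They were about 7.0 units apart before and 4.8 after — 2.2 units closer together.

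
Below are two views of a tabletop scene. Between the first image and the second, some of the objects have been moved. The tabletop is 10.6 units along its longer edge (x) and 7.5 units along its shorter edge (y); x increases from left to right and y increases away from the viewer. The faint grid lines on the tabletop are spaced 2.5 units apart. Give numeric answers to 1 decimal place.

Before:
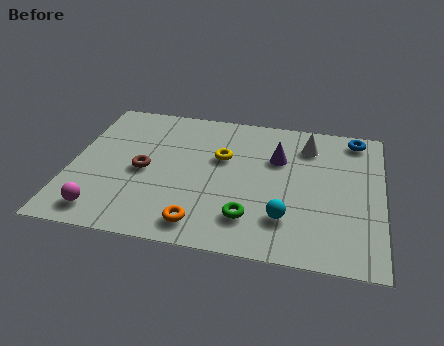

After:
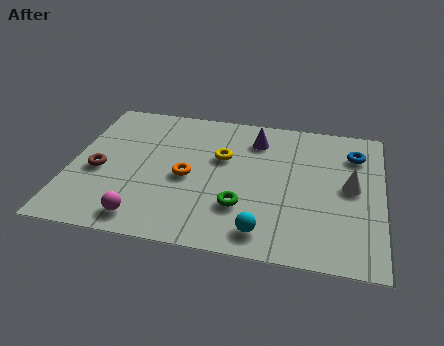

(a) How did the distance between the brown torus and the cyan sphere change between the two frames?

+0.9

They were about 5.2 units apart before and 6.1 after — 0.9 units further apart.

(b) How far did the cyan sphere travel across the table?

1.1

The cyan sphere moved from about (7.4, 1.9) to (6.7, 1.1), a distance of √(0.7² + 0.8²) ≈ 1.1.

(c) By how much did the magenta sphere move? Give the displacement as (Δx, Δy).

(1.4, -0.1)

The magenta sphere was at about (1.3, 1.1) and moved to about (2.7, 1.0).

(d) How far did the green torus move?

0.6

The green torus moved from about (6.2, 1.7) to (5.9, 2.2), a distance of √(0.3² + 0.5²) ≈ 0.6.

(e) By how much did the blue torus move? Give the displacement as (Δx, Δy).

(0.0, -0.9)

From the two frames, the blue torus sits at roughly (9.6, 6.6) before and (9.6, 5.7) after.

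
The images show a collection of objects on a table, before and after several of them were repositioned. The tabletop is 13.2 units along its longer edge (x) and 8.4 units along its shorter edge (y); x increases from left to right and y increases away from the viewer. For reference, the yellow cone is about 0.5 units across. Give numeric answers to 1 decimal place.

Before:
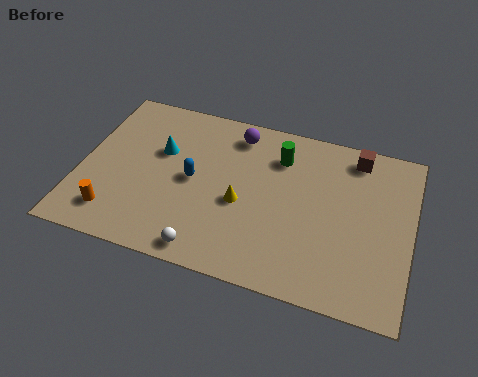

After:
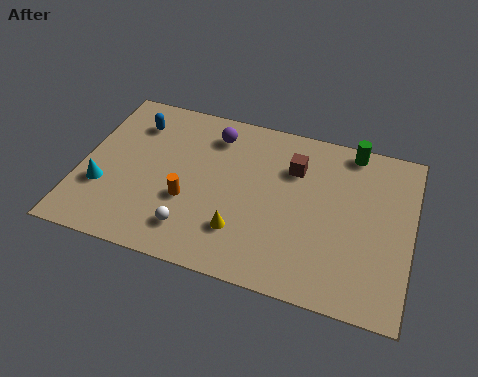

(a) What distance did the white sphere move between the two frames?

1.1

The white sphere moved from about (5.4, 0.9) to (4.7, 1.7), a distance of √(0.7² + 0.8²) ≈ 1.1.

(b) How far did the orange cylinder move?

3.2

From (1.6, 1.6) to (4.4, 3.1), the orange cylinder covered √(2.8² + 1.5²) ≈ 3.2 units.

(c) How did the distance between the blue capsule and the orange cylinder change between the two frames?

+0.3

The distance was about 3.9 in the first image and 4.2 in the second, so they moved 0.3 units further apart.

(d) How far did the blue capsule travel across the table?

3.5

The blue capsule was near (4.5, 4.2) before and (1.9, 6.5) after, so it travelled √(2.6² + 2.3²) ≈ 3.5 units.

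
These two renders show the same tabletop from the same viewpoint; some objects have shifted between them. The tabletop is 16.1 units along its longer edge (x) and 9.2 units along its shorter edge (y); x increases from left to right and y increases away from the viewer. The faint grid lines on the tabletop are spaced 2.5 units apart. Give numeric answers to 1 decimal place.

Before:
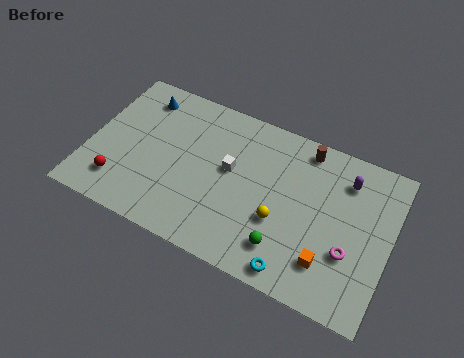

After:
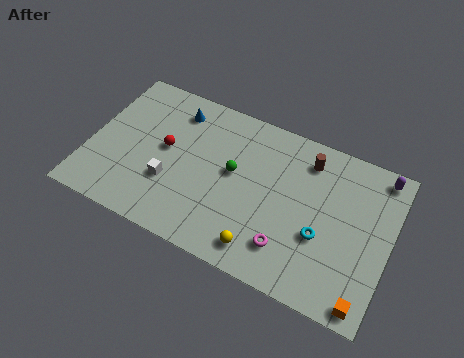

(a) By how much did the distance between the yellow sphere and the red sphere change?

-1.9

Before: roughly 8.6 units apart; after: 6.7. That's 1.9 units closer together.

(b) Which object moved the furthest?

the green sphere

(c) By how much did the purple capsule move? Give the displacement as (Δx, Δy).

(1.7, 1.0)

The purple capsule was at about (13.5, 7.2) and moved to about (15.2, 8.2).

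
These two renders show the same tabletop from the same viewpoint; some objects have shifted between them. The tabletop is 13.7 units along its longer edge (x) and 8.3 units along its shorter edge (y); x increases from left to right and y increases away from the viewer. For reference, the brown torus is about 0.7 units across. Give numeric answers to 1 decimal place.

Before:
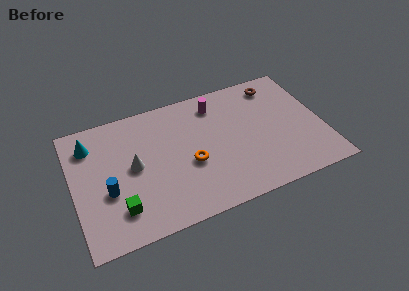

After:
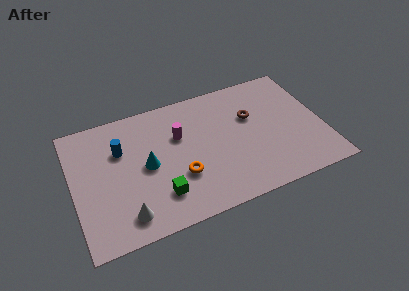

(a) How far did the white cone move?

3.0

The white cone was near (3.3, 4.3) before and (2.6, 1.4) after, so it travelled √(0.7² + 2.9²) ≈ 3.0 units.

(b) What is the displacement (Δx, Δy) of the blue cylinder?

(0.9, 2.4)

The blue cylinder started near (1.8, 3.2) and ended near (2.7, 5.6).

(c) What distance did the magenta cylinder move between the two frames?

2.6

From (8.1, 6.8) to (5.9, 5.4), the magenta cylinder covered √(2.2² + 1.4²) ≈ 2.6 units.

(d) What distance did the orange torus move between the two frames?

0.8

The orange torus was near (6.3, 3.4) before and (5.7, 2.8) after, so it travelled √(0.6² + 0.6²) ≈ 0.8 units.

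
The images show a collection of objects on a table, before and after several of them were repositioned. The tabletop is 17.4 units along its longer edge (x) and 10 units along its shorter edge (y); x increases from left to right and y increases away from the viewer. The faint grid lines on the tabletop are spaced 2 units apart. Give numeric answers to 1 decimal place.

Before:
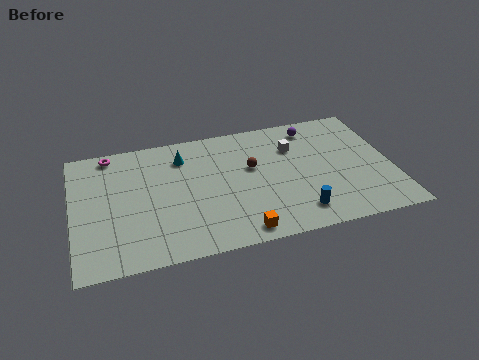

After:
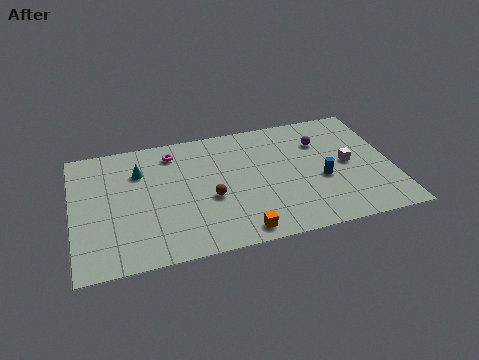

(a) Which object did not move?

the orange cube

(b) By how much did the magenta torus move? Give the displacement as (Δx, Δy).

(3.4, -0.7)

The magenta torus started near (2.2, 9.0) and ended near (5.6, 8.3).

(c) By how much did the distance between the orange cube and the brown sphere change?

-1.7

They were about 5.0 units apart before and 3.3 after — 1.7 units closer together.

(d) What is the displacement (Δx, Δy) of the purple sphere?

(0.3, -1.3)

The purple sphere started near (13.4, 8.5) and ended near (13.7, 7.2).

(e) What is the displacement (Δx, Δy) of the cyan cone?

(-2.4, -0.6)

From the two frames, the cyan cone sits at roughly (6.1, 7.8) before and (3.7, 7.2) after.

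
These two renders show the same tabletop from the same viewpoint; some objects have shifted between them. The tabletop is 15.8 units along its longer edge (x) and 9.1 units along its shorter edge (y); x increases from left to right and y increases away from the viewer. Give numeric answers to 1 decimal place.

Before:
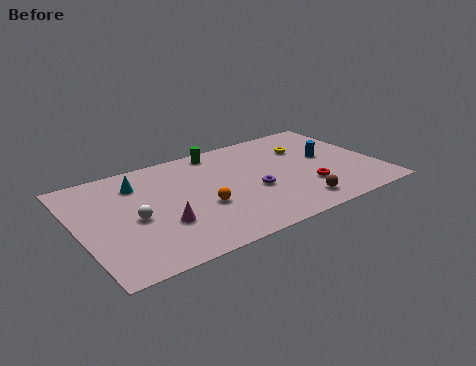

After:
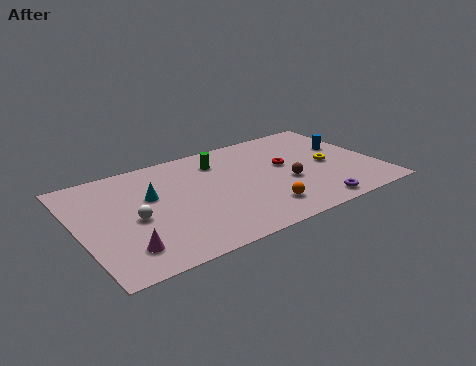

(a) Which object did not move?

the white sphere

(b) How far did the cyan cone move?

1.5

The cyan cone moved from about (3.4, 7.0) to (3.9, 5.6), a distance of √(0.5² + 1.4²) ≈ 1.5.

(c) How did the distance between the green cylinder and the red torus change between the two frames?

-2.9

The distance was about 6.7 in the first image and 3.8 in the second, so they moved 2.9 units closer together.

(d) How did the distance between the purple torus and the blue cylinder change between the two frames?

+0.9

The distance was about 4.4 in the first image and 5.3 in the second, so they moved 0.9 units further apart.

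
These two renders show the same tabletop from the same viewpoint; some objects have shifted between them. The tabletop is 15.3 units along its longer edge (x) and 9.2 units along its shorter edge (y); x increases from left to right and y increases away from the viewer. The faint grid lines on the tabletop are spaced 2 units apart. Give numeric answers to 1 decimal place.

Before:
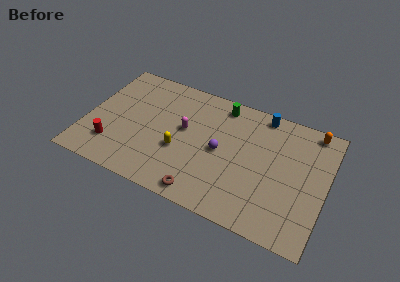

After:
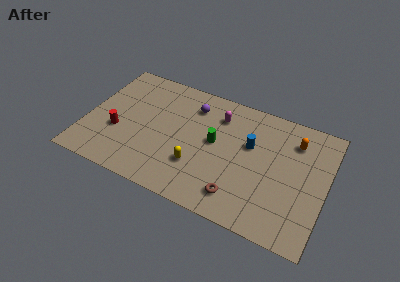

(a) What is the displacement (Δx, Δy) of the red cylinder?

(0.2, 1.2)

The red cylinder was at about (1.9, 2.2) and moved to about (2.1, 3.4).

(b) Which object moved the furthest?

the purple sphere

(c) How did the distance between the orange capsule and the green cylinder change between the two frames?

-0.5

They were about 5.8 units apart before and 5.3 after — 0.5 units closer together.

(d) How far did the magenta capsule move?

2.8

The magenta capsule was near (6.2, 5.2) before and (8.2, 7.1) after, so it travelled √(2.0² + 1.9²) ≈ 2.8 units.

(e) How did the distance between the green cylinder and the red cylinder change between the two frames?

-2.3

Before: roughly 8.6 units apart; after: 6.3. That's 2.3 units closer together.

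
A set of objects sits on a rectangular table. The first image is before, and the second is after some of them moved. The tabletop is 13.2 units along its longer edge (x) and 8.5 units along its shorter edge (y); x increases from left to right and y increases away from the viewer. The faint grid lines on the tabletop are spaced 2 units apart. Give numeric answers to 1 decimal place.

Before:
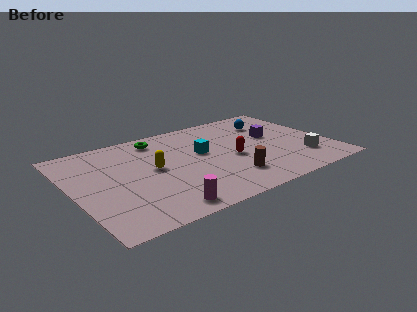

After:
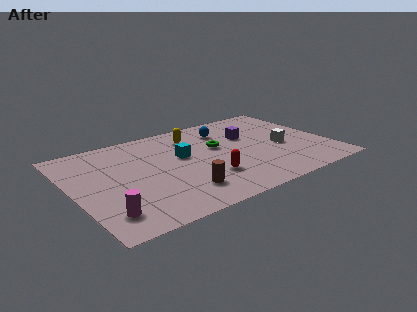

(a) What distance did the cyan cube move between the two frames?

1.0

The cyan cube moved from about (6.7, 4.9) to (5.7, 5.0), a distance of √(1.0² + 0.1²) ≈ 1.0.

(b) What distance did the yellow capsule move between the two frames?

3.3

The yellow capsule was near (4.1, 4.5) before and (6.6, 6.7) after, so it travelled √(2.5² + 2.2²) ≈ 3.3 units.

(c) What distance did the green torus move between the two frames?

3.5

The green torus was near (4.8, 7.2) before and (7.6, 5.1) after, so it travelled √(2.8² + 2.1²) ≈ 3.5 units.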